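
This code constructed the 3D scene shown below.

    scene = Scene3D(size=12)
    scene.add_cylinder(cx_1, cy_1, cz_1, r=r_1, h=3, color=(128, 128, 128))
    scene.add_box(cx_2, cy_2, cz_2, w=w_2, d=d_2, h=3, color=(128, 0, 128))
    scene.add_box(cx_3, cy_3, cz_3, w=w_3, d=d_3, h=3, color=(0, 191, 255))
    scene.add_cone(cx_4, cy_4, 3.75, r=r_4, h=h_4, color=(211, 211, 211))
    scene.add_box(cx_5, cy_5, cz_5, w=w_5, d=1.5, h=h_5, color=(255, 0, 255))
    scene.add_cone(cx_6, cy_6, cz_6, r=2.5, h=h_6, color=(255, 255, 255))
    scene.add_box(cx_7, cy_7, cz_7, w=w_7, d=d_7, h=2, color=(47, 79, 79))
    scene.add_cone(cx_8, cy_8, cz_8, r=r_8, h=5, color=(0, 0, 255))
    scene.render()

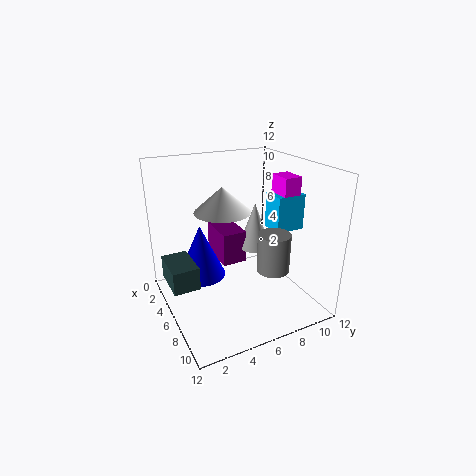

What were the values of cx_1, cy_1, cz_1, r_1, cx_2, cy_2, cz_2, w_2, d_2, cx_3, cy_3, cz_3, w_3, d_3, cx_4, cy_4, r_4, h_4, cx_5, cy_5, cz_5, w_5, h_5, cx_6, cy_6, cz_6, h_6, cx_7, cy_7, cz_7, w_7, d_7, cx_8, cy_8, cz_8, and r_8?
cx_1 = 9.5; cy_1 = 7.25; cz_1 = 4.5; r_1 = 1.25; cx_2 = 0.5; cy_2 = 5.5; cz_2 = 2.5; w_2 = 3.75; d_2 = 2.25; cx_3 = 5.75; cy_3 = 8.75; cz_3 = 6.5; w_3 = 2; d_3 = 2.5; cx_4 = 4; cy_4 = 8.75; r_4 = 1.5; h_4 = 4.25; cx_5 = 5.75; cy_5 = 9.25; cz_5 = 7.25; w_5 = 2; h_5 = 3.75; cx_6 = 3.5; cy_6 = 5.75; cz_6 = 7.5; h_6 = 2.25; cx_7 = 2.5; cy_7 = 0.25; cz_7 = 2; w_7 = 3.5; d_7 = 2.25; cx_8 = 2.25; cy_8 = 4; cz_8 = 1; r_8 = 2.25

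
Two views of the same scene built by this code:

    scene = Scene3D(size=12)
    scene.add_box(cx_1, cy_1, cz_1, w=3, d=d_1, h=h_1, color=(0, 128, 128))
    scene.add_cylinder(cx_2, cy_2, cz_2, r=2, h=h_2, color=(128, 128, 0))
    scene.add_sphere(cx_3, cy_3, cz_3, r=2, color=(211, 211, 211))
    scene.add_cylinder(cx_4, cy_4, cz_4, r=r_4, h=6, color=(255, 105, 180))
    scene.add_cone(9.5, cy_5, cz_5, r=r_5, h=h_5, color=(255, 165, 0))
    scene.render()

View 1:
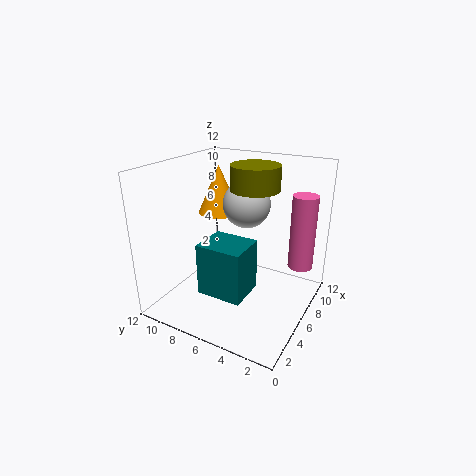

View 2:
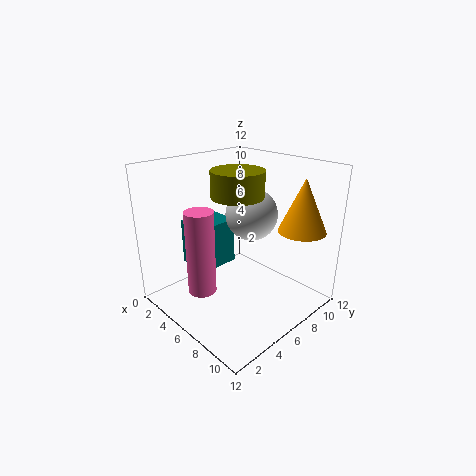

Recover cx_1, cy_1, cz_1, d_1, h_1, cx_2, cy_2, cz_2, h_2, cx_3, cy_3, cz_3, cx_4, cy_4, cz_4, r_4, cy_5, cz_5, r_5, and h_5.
cx_1 = 1.5
cy_1 = 3.5
cz_1 = 3
d_1 = 3.5
h_1 = 4
cx_2 = 7
cy_2 = 5
cz_2 = 10
h_2 = 2
cx_3 = 7.5
cy_3 = 6
cz_3 = 8.5
cx_4 = 7.5
cy_4 = 1
cz_4 = 4
r_4 = 1
cy_5 = 10
cz_5 = 6.5
r_5 = 2
h_5 = 4.5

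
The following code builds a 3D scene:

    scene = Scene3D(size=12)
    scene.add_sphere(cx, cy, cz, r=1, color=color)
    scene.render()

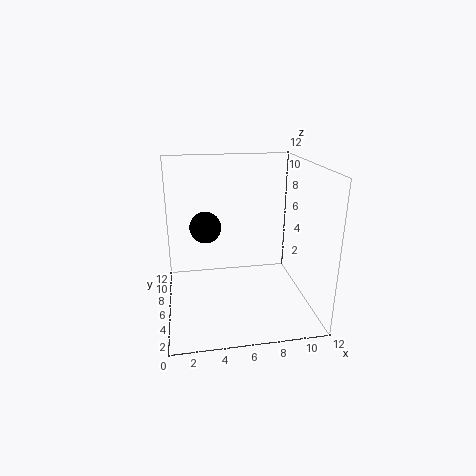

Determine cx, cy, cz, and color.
cx = 3; cy = 1; cz = 9; color = 'black'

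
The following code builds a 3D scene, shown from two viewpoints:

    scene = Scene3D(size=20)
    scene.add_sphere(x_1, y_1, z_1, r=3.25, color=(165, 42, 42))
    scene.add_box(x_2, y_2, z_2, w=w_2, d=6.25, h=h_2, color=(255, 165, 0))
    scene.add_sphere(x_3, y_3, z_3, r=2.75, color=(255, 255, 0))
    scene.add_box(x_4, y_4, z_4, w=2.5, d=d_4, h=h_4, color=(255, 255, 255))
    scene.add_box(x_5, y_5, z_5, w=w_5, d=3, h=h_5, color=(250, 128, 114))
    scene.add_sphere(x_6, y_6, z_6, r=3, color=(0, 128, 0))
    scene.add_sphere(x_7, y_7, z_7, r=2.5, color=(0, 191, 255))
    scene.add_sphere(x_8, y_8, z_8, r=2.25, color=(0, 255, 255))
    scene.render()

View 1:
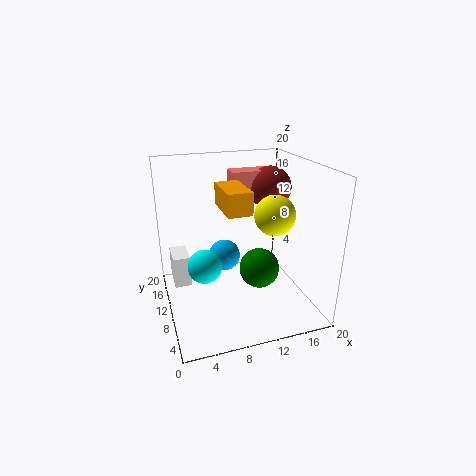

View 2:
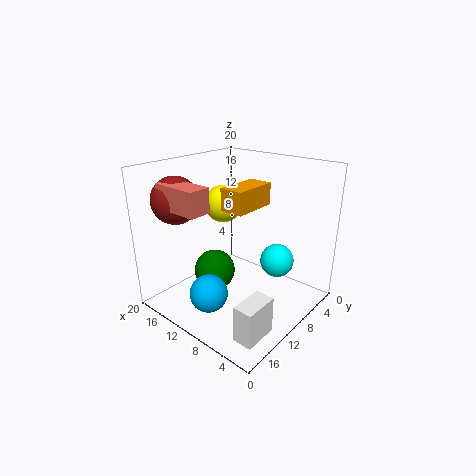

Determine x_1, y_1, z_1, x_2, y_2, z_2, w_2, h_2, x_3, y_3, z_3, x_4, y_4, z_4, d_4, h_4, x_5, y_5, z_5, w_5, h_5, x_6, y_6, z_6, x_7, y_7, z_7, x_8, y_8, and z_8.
x_1 = 16.75, y_1 = 15, z_1 = 15.25, x_2 = 7.5, y_2 = 6.25, z_2 = 14.5, w_2 = 3.25, h_2 = 3, x_3 = 14.5, y_3 = 8, z_3 = 13.5, x_4 = 1.25, y_4 = 13.75, z_4 = 1.25, d_4 = 4.5, h_4 = 4.75, x_5 = 10.75, y_5 = 14.5, z_5 = 14.75, w_5 = 6.5, h_5 = 3.25, x_6 = 13.75, y_6 = 11, z_6 = 4, x_7 = 9.75, y_7 = 16.25, z_7 = 4.25, x_8 = 4.75, y_8 = 8, z_8 = 7.5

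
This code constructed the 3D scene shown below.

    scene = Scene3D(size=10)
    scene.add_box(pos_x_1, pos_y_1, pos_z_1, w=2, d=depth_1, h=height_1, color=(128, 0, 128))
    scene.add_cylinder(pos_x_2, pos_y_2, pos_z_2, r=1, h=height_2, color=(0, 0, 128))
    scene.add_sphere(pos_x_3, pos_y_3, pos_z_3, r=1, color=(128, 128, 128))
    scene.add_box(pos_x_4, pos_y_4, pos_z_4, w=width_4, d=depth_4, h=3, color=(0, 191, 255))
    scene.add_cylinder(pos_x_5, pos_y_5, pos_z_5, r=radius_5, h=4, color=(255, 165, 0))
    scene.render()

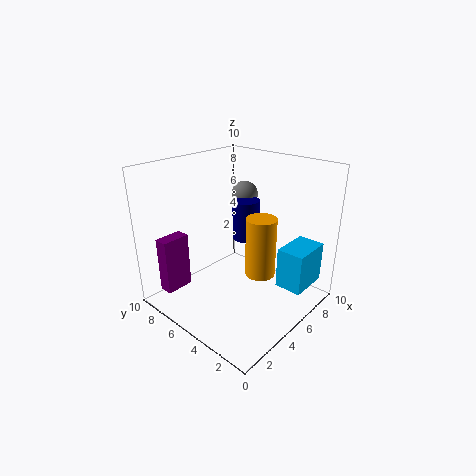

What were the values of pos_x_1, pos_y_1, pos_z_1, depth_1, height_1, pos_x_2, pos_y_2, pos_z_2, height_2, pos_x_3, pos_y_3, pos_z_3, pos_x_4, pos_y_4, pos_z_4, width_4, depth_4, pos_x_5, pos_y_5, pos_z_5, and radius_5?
pos_x_1 = 1
pos_y_1 = 8
pos_z_1 = 1
depth_1 = 1
height_1 = 4
pos_x_2 = 7
pos_y_2 = 6
pos_z_2 = 4
height_2 = 3
pos_x_3 = 8
pos_y_3 = 7
pos_z_3 = 7
pos_x_4 = 7
pos_y_4 = 1
pos_z_4 = 1
width_4 = 3
depth_4 = 2
pos_x_5 = 5
pos_y_5 = 3
pos_z_5 = 3
radius_5 = 1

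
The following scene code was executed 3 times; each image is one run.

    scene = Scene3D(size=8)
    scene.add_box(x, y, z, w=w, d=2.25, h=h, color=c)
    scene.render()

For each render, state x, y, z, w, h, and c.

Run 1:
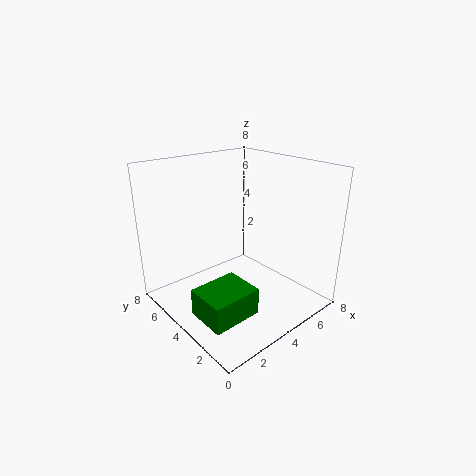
x = 0.75; y = 1.75; z = 0.5; w = 2.75; h = 1.5; c = 'green'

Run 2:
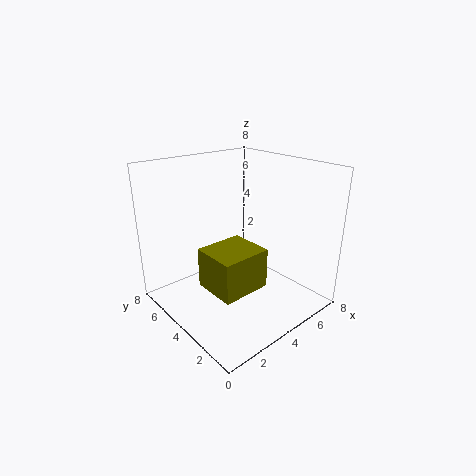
x = 1; y = 1.25; z = 2.5; w = 2.5; h = 2; c = 'olive'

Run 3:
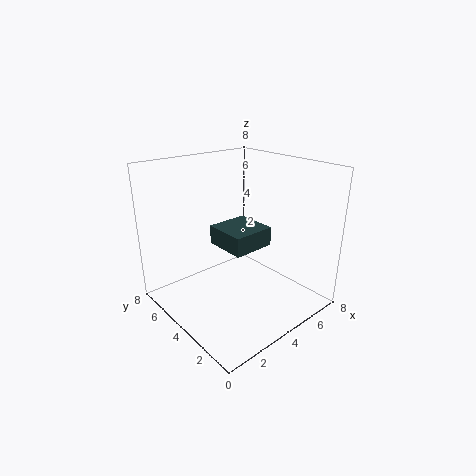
x = 2.5; y = 2.25; z = 4; w = 2.25; h = 1; c = 'darkslategray'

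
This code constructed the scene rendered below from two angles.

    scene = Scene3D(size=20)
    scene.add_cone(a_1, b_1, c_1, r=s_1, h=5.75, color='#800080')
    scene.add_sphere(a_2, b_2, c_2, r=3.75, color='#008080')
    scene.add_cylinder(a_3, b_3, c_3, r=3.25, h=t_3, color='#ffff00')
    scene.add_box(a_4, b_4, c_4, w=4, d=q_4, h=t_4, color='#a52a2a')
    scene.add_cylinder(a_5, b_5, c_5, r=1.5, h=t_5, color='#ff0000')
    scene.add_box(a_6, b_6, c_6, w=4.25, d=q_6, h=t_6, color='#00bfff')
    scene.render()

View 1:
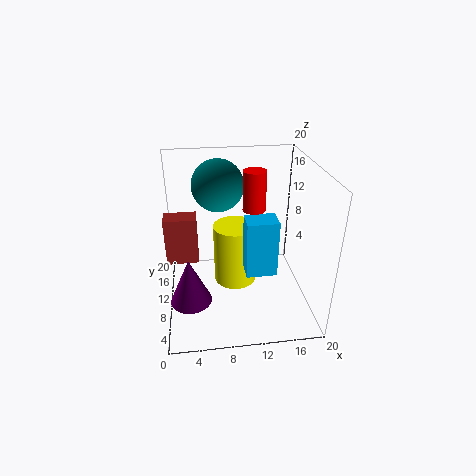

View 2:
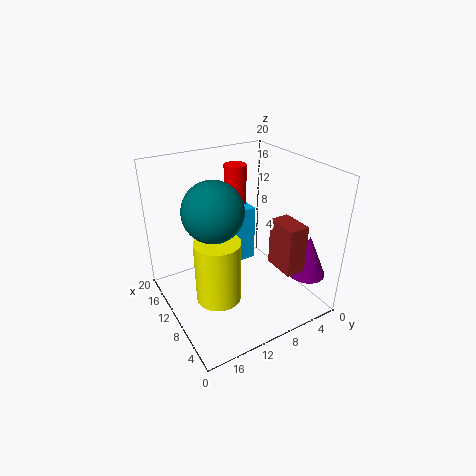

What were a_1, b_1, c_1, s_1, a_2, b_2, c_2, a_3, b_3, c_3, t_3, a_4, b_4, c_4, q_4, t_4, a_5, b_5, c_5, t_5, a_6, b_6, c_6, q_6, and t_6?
a_1 = 3.25, b_1 = 3, c_1 = 5.75, s_1 = 2.5, a_2 = 7.75, b_2 = 14.75, c_2 = 16, a_3 = 10, b_3 = 13.25, c_3 = 1, t_3 = 9.25, a_4 = 0.5, b_4 = 6.25, c_4 = 9, q_4 = 2.5, t_4 = 6, a_5 = 12, b_5 = 9.25, c_5 = 14.5, t_5 = 5.25, a_6 = 10.75, b_6 = 6.75, c_6 = 5.5, q_6 = 3.25, t_6 = 8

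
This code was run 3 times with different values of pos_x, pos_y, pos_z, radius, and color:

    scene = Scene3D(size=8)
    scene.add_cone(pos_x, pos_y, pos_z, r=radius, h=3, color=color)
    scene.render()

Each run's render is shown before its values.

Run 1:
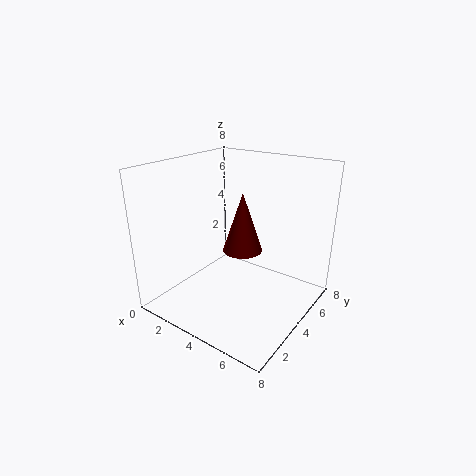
pos_x = 5
pos_y = 3
pos_z = 4
radius = 1
color = 'maroon'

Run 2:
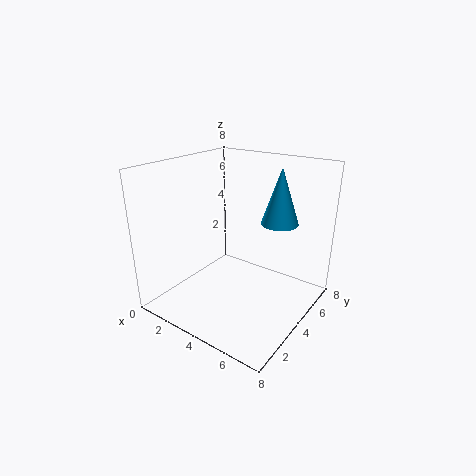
pos_x = 6
pos_y = 5
pos_z = 5
radius = 1
color = 'deepskyblue'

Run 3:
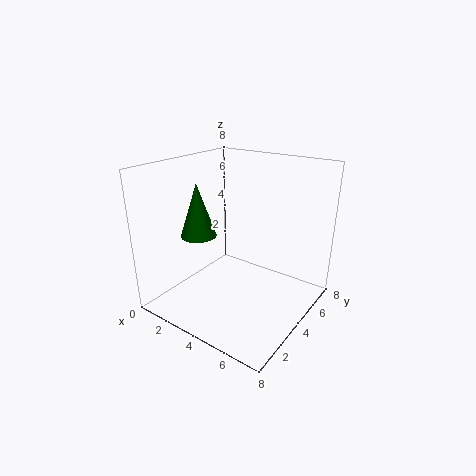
pos_x = 2
pos_y = 3
pos_z = 4
radius = 1
color = 'green'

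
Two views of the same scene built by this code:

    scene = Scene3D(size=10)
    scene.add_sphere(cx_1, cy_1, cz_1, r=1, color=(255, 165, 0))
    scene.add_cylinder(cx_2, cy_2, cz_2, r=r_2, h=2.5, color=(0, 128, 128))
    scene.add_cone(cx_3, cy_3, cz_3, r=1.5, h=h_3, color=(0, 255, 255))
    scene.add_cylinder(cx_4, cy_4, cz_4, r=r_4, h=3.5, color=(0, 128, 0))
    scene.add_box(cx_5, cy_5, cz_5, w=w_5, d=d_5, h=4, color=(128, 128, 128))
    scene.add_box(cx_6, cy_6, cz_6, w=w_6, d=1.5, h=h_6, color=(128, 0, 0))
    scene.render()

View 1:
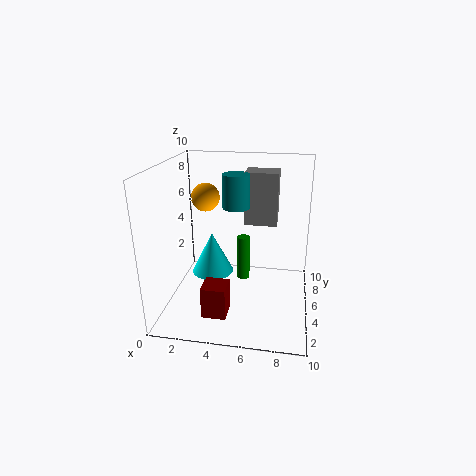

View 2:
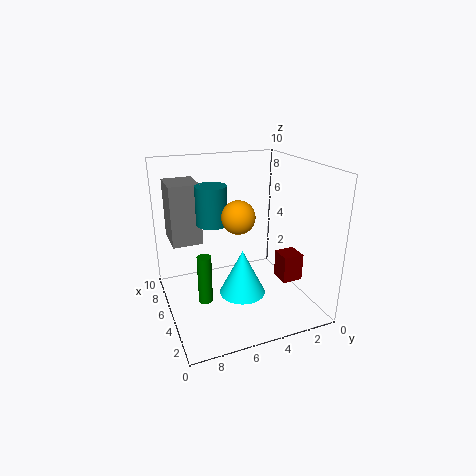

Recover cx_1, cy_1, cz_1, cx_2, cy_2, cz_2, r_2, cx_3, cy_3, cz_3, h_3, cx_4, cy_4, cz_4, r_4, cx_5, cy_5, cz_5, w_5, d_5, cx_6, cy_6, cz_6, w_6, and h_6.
cx_1 = 2.5
cy_1 = 6
cz_1 = 7.5
cx_2 = 4.5
cy_2 = 7
cz_2 = 6.5
r_2 = 1
cx_3 = 3
cy_3 = 5.5
cz_3 = 2
h_3 = 3
cx_4 = 5
cy_4 = 7.5
cz_4 = 0.5
r_4 = 0.5
cx_5 = 5
cy_5 = 7.5
cz_5 = 5
w_5 = 2.5
d_5 = 2
cx_6 = 3.5
cy_6 = 0.5
cz_6 = 1.5
w_6 = 1.5
h_6 = 2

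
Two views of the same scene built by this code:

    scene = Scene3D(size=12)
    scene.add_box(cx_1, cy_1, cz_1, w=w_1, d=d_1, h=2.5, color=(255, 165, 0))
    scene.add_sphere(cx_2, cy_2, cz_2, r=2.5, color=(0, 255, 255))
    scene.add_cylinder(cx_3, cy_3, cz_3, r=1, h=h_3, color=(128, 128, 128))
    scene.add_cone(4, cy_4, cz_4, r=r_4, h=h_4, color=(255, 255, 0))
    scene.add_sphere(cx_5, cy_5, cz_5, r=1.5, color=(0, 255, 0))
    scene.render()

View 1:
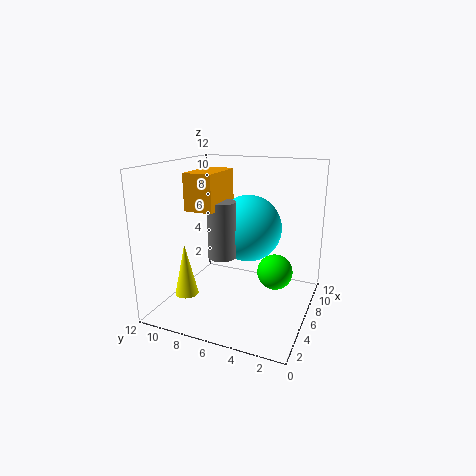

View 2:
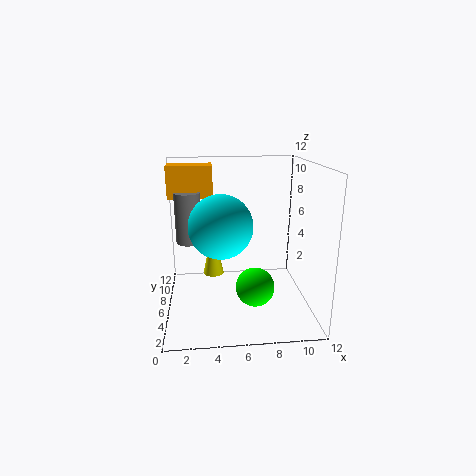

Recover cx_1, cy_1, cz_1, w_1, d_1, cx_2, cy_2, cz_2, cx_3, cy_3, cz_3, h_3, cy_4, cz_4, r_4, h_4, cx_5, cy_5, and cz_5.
cx_1 = 0.5, cy_1 = 5.5, cz_1 = 9.5, w_1 = 3.5, d_1 = 2, cx_2 = 4.5, cy_2 = 4.5, cz_2 = 7.5, cx_3 = 2, cy_3 = 5.5, cz_3 = 6, h_3 = 4, cy_4 = 10, cz_4 = 1, r_4 = 1, h_4 = 4.5, cx_5 = 7, cy_5 = 3, cz_5 = 3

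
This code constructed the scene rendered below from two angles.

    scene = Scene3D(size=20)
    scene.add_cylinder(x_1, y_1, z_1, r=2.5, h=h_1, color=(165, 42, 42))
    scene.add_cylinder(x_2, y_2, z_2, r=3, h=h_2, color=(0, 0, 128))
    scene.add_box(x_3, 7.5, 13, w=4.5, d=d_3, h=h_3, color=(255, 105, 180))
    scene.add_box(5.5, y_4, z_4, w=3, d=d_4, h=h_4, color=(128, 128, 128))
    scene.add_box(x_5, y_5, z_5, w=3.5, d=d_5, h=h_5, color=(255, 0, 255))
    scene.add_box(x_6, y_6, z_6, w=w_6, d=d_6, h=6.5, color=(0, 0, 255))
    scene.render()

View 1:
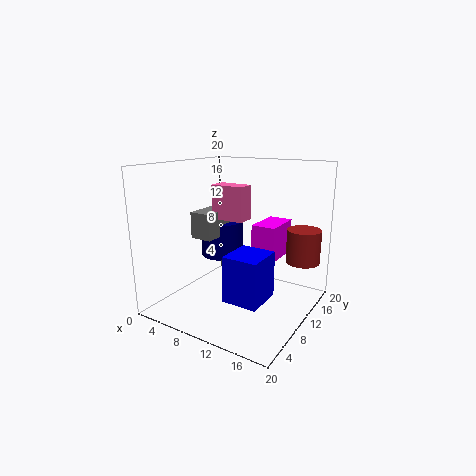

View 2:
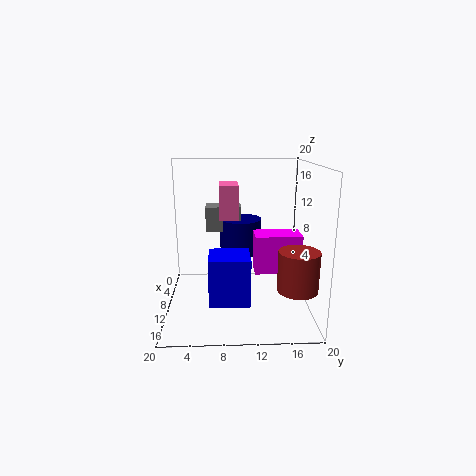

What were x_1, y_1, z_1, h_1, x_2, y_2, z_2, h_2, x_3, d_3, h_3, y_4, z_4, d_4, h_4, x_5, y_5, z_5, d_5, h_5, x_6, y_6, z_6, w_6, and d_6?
x_1 = 17, y_1 = 17, z_1 = 5.5, h_1 = 5, x_2 = 7, y_2 = 10.5, z_2 = 7, h_2 = 5, x_3 = 7.5, d_3 = 2.5, h_3 = 4.5, y_4 = 5.5, z_4 = 10.5, d_4 = 5, h_4 = 3.5, x_5 = 11, y_5 = 12, z_5 = 6.5, d_5 = 6, h_5 = 5, x_6 = 10, y_6 = 6, z_6 = 2, w_6 = 5, d_6 = 5.5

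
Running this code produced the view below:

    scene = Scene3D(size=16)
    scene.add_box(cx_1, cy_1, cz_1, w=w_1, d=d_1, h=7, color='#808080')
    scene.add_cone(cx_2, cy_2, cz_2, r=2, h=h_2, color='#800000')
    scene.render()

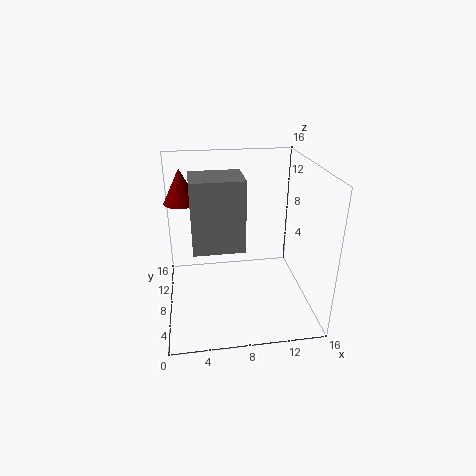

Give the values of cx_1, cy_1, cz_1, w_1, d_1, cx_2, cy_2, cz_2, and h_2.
cx_1 = 3, cy_1 = 3, cz_1 = 9, w_1 = 5, d_1 = 4, cx_2 = 2, cy_2 = 12, cz_2 = 11, h_2 = 4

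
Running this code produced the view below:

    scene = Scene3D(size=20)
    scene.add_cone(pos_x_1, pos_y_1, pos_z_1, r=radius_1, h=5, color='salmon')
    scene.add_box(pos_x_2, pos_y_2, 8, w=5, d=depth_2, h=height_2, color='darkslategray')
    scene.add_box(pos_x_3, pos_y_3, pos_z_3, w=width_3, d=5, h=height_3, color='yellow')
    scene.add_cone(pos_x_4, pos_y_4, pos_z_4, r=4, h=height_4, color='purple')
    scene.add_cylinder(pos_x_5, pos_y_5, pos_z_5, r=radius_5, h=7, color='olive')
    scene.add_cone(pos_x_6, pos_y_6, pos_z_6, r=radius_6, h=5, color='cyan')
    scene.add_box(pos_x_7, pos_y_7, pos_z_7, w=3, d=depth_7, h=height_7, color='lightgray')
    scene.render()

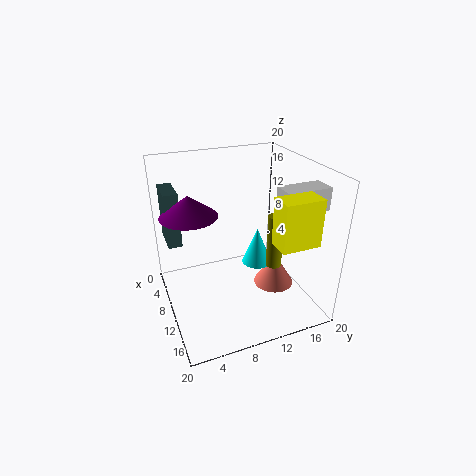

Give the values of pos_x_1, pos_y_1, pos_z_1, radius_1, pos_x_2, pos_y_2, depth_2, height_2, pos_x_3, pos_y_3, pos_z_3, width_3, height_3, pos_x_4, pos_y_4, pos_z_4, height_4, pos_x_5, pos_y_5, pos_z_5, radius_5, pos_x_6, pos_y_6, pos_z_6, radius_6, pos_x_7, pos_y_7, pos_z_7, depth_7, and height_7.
pos_x_1 = 10; pos_y_1 = 16; pos_z_1 = 1; radius_1 = 3; pos_x_2 = 1; pos_y_2 = 1; depth_2 = 2; height_2 = 8; pos_x_3 = 16; pos_y_3 = 12; pos_z_3 = 12; width_3 = 3; height_3 = 6; pos_x_4 = 7; pos_y_4 = 4; pos_z_4 = 13; height_4 = 3; pos_x_5 = 15; pos_y_5 = 13; pos_z_5 = 8; radius_5 = 1; pos_x_6 = 12; pos_y_6 = 12; pos_z_6 = 7; radius_6 = 2; pos_x_7 = 13; pos_y_7 = 14; pos_z_7 = 15; depth_7 = 6; height_7 = 3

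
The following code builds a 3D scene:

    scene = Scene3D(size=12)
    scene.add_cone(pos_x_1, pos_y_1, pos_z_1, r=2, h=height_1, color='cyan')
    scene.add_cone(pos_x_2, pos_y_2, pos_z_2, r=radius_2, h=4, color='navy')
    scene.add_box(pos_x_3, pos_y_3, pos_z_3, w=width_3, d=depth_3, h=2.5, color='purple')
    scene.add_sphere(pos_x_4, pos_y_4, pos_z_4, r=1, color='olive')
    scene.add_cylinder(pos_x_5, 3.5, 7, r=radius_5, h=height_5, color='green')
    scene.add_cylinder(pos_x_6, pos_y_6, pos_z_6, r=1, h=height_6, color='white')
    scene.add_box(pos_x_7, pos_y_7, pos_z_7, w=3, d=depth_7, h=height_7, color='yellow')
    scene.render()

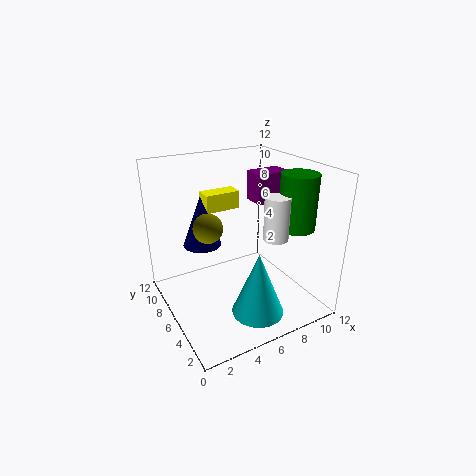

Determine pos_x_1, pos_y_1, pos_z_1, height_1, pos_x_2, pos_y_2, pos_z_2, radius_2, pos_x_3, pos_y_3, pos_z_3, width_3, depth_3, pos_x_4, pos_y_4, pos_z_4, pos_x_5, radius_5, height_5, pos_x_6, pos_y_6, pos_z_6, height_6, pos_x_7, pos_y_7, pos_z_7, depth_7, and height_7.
pos_x_1 = 5.5; pos_y_1 = 2; pos_z_1 = 1.5; height_1 = 5; pos_x_2 = 3; pos_y_2 = 6.5; pos_z_2 = 6; radius_2 = 1.5; pos_x_3 = 8; pos_y_3 = 6; pos_z_3 = 8.5; width_3 = 3; depth_3 = 2; pos_x_4 = 2; pos_y_4 = 3; pos_z_4 = 9; pos_x_5 = 10; radius_5 = 1.5; height_5 = 4.5; pos_x_6 = 8; pos_y_6 = 3.5; pos_z_6 = 6.5; height_6 = 3.5; pos_x_7 = 4; pos_y_7 = 7.5; pos_z_7 = 8; depth_7 = 1.5; height_7 = 1.5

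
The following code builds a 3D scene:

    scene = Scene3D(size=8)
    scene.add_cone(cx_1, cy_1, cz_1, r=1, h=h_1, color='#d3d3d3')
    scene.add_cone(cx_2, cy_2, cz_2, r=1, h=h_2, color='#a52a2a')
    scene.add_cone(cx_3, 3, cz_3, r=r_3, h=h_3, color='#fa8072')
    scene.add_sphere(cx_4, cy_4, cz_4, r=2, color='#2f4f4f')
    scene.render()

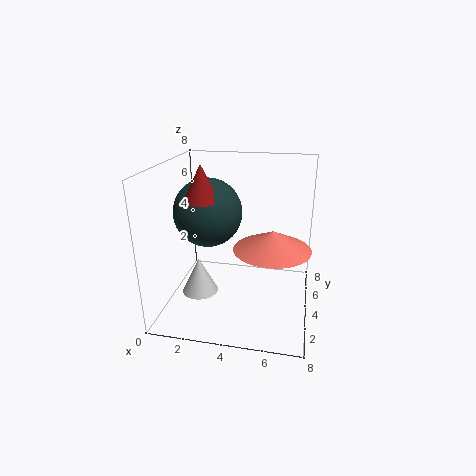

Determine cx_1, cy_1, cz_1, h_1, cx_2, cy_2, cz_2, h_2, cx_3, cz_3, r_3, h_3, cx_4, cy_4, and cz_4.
cx_1 = 2, cy_1 = 3, cz_1 = 1, h_1 = 2, cx_2 = 2, cy_2 = 4, cz_2 = 6, h_2 = 2, cx_3 = 6, cz_3 = 4, r_3 = 2, h_3 = 1, cx_4 = 2, cy_4 = 5, cz_4 = 5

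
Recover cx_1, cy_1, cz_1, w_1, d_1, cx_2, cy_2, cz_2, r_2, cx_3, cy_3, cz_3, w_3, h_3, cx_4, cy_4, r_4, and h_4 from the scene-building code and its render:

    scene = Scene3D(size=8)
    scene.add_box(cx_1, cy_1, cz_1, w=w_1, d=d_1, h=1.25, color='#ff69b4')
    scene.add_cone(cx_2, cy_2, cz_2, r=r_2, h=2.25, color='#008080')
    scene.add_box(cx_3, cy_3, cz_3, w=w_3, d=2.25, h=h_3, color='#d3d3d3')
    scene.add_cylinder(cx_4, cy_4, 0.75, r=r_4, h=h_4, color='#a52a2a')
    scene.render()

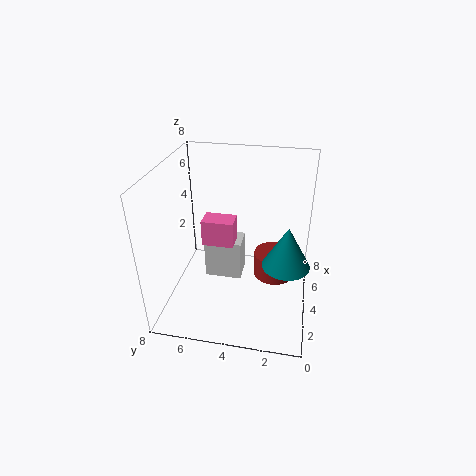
cx_1 = 1.5; cy_1 = 3.75; cz_1 = 5; w_1 = 1; d_1 = 1.5; cx_2 = 3; cy_2 = 1.25; cz_2 = 3.25; r_2 = 1.25; cx_3 = 4.75; cy_3 = 4; cz_3 = 0.5; w_3 = 1.5; h_3 = 2.5; cx_4 = 5.5; cy_4 = 2; r_4 = 1.25; h_4 = 1.5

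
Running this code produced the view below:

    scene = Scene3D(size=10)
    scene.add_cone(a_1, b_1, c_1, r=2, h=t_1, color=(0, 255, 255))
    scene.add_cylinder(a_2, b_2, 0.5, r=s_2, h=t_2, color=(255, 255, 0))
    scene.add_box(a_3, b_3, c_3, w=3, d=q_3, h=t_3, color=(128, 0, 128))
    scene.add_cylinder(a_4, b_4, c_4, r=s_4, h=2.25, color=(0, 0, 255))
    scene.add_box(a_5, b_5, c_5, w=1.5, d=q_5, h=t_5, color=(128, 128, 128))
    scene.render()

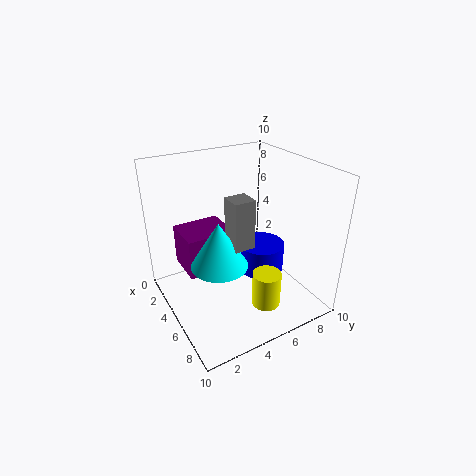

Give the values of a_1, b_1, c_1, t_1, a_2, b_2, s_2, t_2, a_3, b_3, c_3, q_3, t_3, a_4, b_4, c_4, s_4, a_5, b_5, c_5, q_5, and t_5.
a_1 = 5
b_1 = 3.5
c_1 = 3.25
t_1 = 3.25
a_2 = 7.25
b_2 = 6
s_2 = 1
t_2 = 2.5
a_3 = 1
b_3 = 1.75
c_3 = 2
q_3 = 3.5
t_3 = 3
a_4 = 4
b_4 = 7.75
c_4 = 1
s_4 = 1.75
a_5 = 4.5
b_5 = 4.25
c_5 = 4.5
q_5 = 1.5
t_5 = 3.5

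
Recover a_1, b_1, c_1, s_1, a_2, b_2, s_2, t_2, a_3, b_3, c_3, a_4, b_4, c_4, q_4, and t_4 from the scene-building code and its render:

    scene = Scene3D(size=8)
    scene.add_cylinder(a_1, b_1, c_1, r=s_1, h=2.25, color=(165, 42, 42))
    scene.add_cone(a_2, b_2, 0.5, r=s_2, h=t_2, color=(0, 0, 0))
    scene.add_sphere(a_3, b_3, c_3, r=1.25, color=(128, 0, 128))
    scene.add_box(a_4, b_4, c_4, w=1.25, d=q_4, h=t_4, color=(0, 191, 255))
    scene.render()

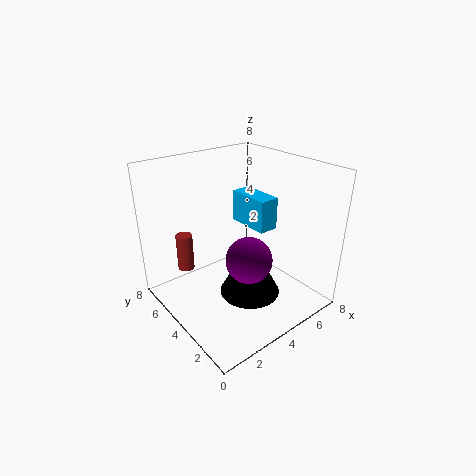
a_1 = 2.25; b_1 = 7; c_1 = 1.25; s_1 = 0.5; a_2 = 4.5; b_2 = 3.5; s_2 = 1.75; t_2 = 3.25; a_3 = 3.75; b_3 = 2.75; c_3 = 3.25; a_4 = 6; b_4 = 4.25; c_4 = 3.5; q_4 = 2.75; t_4 = 2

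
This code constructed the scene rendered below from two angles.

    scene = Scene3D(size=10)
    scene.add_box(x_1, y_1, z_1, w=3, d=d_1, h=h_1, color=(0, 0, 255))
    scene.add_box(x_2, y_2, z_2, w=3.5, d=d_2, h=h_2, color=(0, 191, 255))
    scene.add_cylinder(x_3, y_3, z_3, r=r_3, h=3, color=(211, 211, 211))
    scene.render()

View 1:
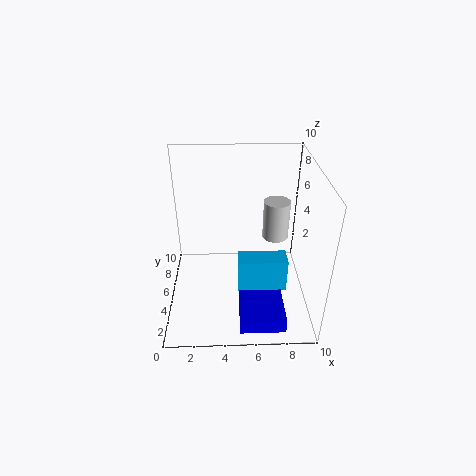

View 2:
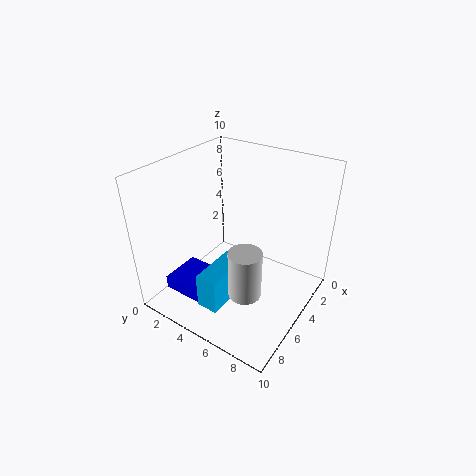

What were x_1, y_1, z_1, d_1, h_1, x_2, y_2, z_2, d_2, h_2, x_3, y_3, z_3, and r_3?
x_1 = 5
y_1 = 0.5
z_1 = 0.5
d_1 = 3
h_1 = 1
x_2 = 5
y_2 = 4
z_2 = 1
d_2 = 1.5
h_2 = 2.5
x_3 = 8
y_3 = 7.5
z_3 = 3.5
r_3 = 1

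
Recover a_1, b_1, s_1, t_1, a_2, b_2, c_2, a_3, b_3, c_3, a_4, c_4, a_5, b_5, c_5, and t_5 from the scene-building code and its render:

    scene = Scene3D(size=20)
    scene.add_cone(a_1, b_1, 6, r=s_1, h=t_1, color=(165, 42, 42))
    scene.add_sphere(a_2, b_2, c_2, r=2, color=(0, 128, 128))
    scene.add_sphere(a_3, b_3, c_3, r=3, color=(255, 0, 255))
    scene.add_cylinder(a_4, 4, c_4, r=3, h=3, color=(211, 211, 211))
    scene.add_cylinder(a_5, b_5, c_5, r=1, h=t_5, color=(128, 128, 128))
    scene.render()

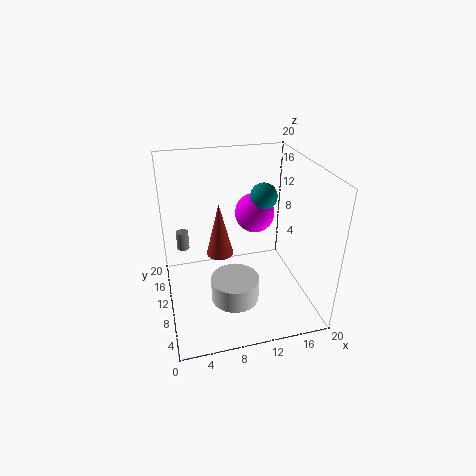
a_1 = 8, b_1 = 13, s_1 = 2, t_1 = 8, a_2 = 15, b_2 = 14, c_2 = 14, a_3 = 14, b_3 = 15, c_3 = 11, a_4 = 8, c_4 = 5, a_5 = 3, b_5 = 19, c_5 = 4, t_5 = 3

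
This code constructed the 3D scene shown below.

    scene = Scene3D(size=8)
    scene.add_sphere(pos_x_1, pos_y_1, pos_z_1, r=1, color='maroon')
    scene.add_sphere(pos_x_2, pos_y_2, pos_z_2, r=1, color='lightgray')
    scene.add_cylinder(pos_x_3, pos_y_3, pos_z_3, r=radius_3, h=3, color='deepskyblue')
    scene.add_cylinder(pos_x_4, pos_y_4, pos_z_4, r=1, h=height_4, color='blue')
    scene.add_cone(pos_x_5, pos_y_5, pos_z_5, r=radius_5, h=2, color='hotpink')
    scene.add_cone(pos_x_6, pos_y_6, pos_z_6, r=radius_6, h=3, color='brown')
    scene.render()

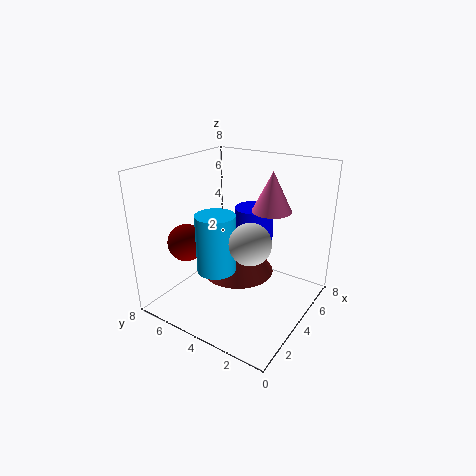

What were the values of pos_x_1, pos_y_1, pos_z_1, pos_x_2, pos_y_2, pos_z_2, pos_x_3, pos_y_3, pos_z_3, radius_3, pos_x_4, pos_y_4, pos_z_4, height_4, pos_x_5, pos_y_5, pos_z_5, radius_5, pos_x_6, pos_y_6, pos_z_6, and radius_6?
pos_x_1 = 2
pos_y_1 = 6
pos_z_1 = 4
pos_x_2 = 2
pos_y_2 = 2
pos_z_2 = 5
pos_x_3 = 2
pos_y_3 = 4
pos_z_3 = 3
radius_3 = 1
pos_x_4 = 4
pos_y_4 = 3
pos_z_4 = 4
height_4 = 2
pos_x_5 = 4
pos_y_5 = 2
pos_z_5 = 6
radius_5 = 1
pos_x_6 = 4
pos_y_6 = 4
pos_z_6 = 2
radius_6 = 2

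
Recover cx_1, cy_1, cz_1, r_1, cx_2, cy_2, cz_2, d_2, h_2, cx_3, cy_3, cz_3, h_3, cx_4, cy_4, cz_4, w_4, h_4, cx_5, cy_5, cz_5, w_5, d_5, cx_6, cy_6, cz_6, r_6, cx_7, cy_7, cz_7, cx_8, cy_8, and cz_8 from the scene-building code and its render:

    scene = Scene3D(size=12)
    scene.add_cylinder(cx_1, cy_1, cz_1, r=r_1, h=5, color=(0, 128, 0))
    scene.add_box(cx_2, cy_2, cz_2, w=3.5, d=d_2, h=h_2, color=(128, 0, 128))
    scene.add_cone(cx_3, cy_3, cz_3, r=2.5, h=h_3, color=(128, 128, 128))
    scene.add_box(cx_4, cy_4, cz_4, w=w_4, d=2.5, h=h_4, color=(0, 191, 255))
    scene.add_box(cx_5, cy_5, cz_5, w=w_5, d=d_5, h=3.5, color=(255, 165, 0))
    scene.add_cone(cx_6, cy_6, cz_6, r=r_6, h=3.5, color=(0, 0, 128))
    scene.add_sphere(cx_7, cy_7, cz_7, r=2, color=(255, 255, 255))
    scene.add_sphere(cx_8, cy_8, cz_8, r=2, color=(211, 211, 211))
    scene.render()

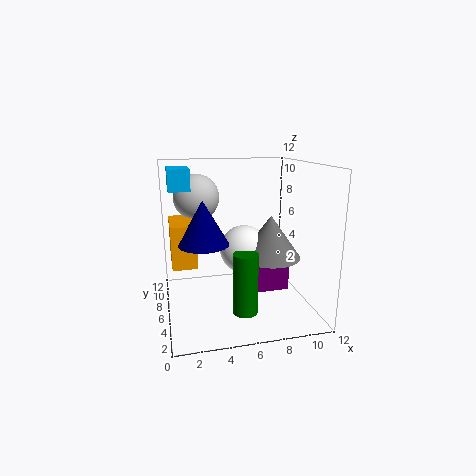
cx_1 = 6
cy_1 = 3.5
cz_1 = 0.5
r_1 = 1
cx_2 = 7
cy_2 = 5.5
cz_2 = 1
d_2 = 2
h_2 = 3
cx_3 = 8.5
cy_3 = 5
cz_3 = 4.5
h_3 = 3.5
cx_4 = 0.5
cy_4 = 3
cz_4 = 10.5
w_4 = 1.5
h_4 = 1.5
cx_5 = 0.5
cy_5 = 5
cz_5 = 4
w_5 = 2
d_5 = 4
cx_6 = 3
cy_6 = 5
cz_6 = 6
r_6 = 2
cx_7 = 6.5
cy_7 = 6
cz_7 = 5
cx_8 = 3
cy_8 = 9
cz_8 = 9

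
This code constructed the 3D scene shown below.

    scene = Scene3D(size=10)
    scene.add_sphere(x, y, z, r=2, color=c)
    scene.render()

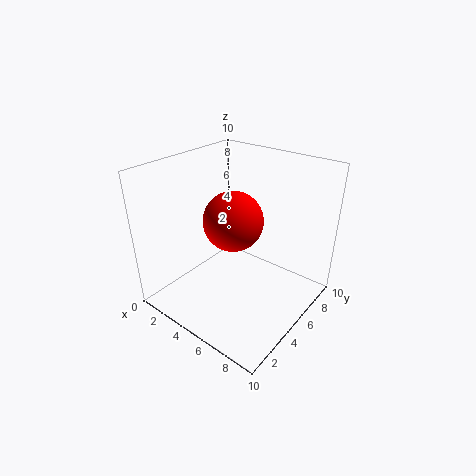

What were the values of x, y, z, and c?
x = 5; y = 4.5; z = 6.5; c = 'red'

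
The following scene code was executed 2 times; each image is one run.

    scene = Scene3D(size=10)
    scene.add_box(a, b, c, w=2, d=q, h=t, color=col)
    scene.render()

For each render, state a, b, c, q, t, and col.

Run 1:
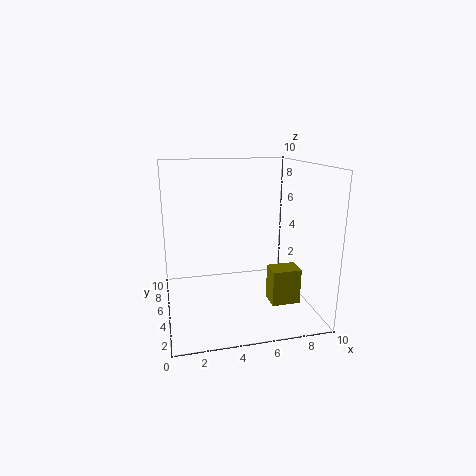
a = 7; b = 3; c = 0.5; q = 1.5; t = 2.5; col = 'olive'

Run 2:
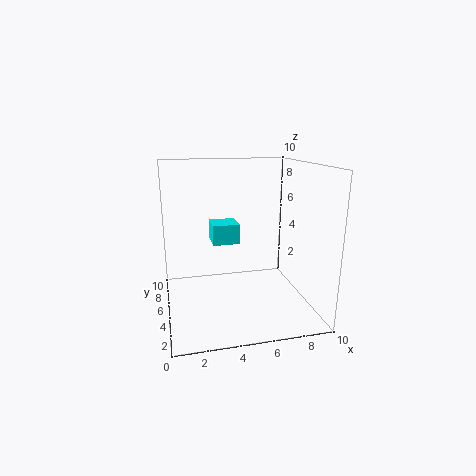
a = 3.5; b = 6.5; c = 4; q = 2; t = 1.5; col = 'cyan'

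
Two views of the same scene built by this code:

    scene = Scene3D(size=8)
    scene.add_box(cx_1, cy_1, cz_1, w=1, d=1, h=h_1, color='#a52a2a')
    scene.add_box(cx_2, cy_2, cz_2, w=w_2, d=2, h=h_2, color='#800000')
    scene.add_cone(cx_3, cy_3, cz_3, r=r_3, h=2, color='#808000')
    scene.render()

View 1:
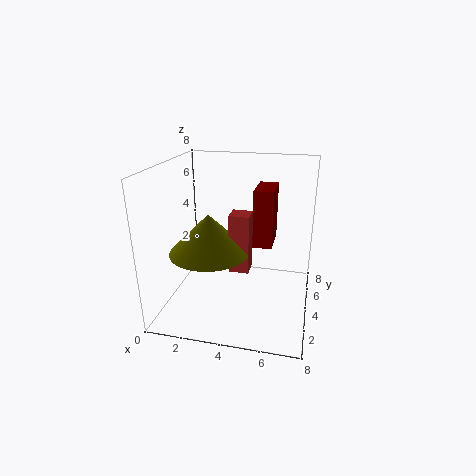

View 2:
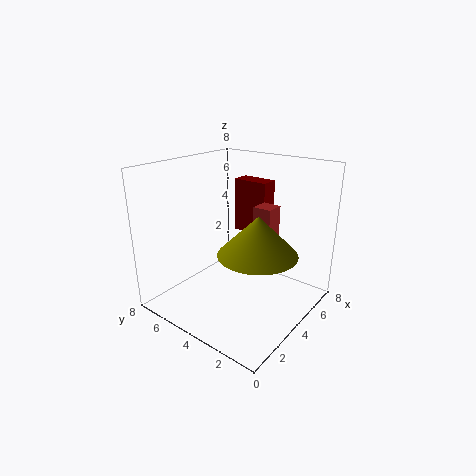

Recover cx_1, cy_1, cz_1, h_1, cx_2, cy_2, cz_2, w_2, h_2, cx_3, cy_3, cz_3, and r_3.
cx_1 = 4; cy_1 = 2; cz_1 = 3; h_1 = 3; cx_2 = 5; cy_2 = 3; cz_2 = 4; w_2 = 1; h_2 = 3; cx_3 = 3; cy_3 = 2; cz_3 = 4; r_3 = 2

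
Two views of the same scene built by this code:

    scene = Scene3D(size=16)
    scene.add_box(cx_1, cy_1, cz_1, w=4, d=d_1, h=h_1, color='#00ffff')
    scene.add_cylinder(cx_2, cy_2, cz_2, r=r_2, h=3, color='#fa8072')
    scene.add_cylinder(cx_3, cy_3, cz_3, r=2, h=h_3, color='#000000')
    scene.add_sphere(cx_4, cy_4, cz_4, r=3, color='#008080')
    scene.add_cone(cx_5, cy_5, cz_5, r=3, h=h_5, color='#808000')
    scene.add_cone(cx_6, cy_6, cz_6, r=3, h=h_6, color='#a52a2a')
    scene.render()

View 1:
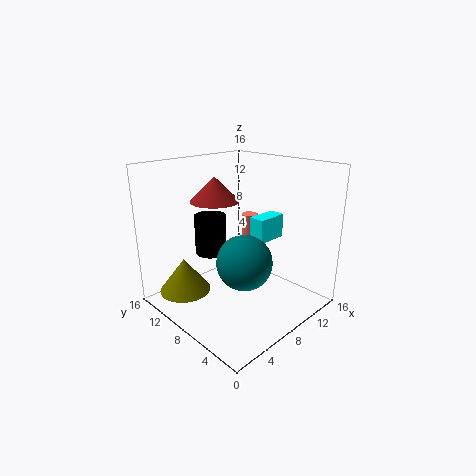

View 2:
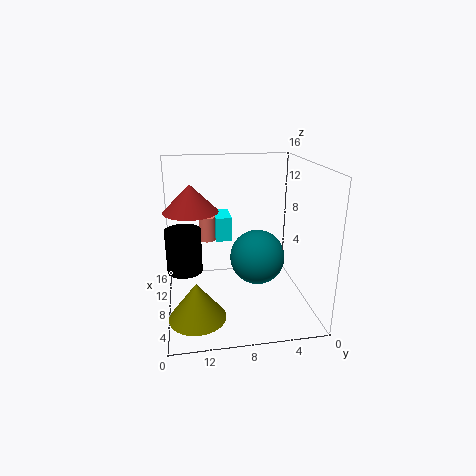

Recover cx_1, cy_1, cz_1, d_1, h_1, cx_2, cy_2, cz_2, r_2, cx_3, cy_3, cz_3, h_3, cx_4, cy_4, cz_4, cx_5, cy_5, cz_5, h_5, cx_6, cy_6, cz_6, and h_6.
cx_1 = 12; cy_1 = 8; cz_1 = 6; d_1 = 2; h_1 = 3; cx_2 = 13; cy_2 = 11; cz_2 = 6; r_2 = 1; cx_3 = 9; cy_3 = 14; cz_3 = 4; h_3 = 5; cx_4 = 7; cy_4 = 6; cz_4 = 6; cx_5 = 4; cy_5 = 13; cz_5 = 1; h_5 = 4; cx_6 = 9; cy_6 = 13; cz_6 = 11; h_6 = 3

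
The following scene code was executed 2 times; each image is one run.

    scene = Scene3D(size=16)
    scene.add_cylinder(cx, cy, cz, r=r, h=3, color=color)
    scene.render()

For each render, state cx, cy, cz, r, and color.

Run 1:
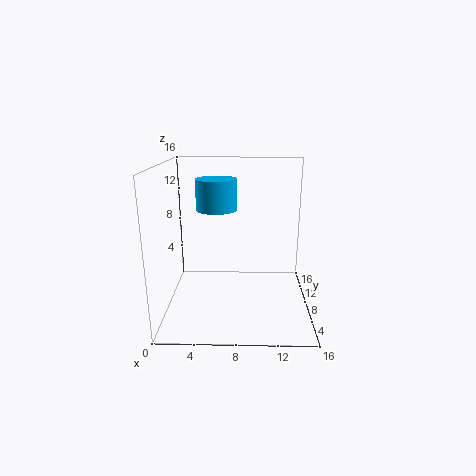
cx = 6, cy = 5, cz = 12, r = 2, color = 'deepskyblue'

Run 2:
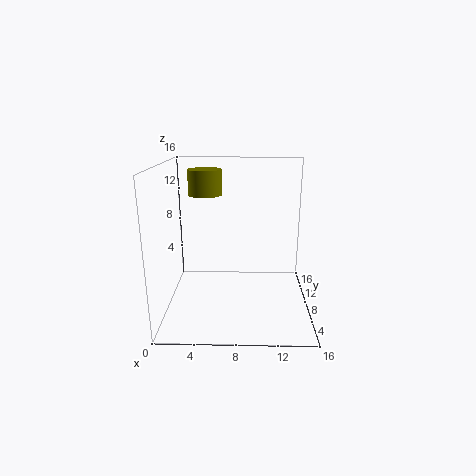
cx = 4, cy = 12, cz = 12, r = 2, color = 'olive'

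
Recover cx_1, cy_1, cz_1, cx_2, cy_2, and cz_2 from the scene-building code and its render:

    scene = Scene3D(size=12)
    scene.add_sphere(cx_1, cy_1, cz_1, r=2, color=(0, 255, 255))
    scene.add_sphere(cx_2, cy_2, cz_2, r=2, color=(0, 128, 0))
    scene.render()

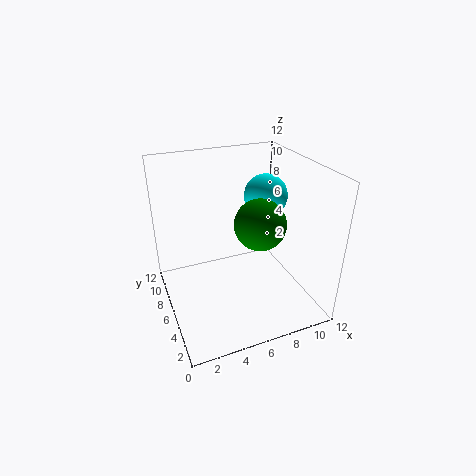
cx_1 = 10
cy_1 = 9
cz_1 = 8
cx_2 = 7
cy_2 = 4
cz_2 = 8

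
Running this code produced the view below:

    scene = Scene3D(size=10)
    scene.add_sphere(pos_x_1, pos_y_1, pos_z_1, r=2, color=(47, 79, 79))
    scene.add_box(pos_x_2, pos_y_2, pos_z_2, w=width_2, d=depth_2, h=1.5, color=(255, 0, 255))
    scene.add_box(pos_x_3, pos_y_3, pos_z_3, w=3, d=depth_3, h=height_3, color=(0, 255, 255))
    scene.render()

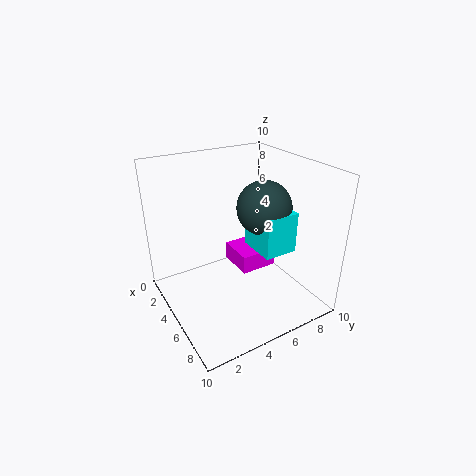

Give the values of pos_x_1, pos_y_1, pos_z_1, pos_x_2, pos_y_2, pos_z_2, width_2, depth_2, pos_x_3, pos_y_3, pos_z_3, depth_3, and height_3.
pos_x_1 = 4.5
pos_y_1 = 7.5
pos_z_1 = 6.5
pos_x_2 = 0.5
pos_y_2 = 6.5
pos_z_2 = 0.5
width_2 = 3
depth_2 = 3
pos_x_3 = 3.5
pos_y_3 = 6.5
pos_z_3 = 3.5
depth_3 = 2.5
height_3 = 3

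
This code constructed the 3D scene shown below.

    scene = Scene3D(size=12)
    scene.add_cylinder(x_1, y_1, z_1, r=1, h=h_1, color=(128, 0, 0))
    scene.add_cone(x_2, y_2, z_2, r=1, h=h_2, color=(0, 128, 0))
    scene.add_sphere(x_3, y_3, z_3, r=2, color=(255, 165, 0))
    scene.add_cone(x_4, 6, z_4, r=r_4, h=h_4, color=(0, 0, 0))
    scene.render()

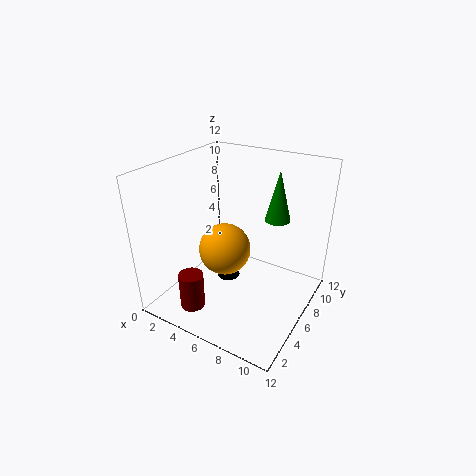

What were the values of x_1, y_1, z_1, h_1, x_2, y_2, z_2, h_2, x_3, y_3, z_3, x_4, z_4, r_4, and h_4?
x_1 = 4; y_1 = 2; z_1 = 1; h_1 = 3; x_2 = 9; y_2 = 7; z_2 = 8; h_2 = 4; x_3 = 6; y_3 = 4; z_3 = 6; x_4 = 5; z_4 = 2; r_4 = 1; h_4 = 2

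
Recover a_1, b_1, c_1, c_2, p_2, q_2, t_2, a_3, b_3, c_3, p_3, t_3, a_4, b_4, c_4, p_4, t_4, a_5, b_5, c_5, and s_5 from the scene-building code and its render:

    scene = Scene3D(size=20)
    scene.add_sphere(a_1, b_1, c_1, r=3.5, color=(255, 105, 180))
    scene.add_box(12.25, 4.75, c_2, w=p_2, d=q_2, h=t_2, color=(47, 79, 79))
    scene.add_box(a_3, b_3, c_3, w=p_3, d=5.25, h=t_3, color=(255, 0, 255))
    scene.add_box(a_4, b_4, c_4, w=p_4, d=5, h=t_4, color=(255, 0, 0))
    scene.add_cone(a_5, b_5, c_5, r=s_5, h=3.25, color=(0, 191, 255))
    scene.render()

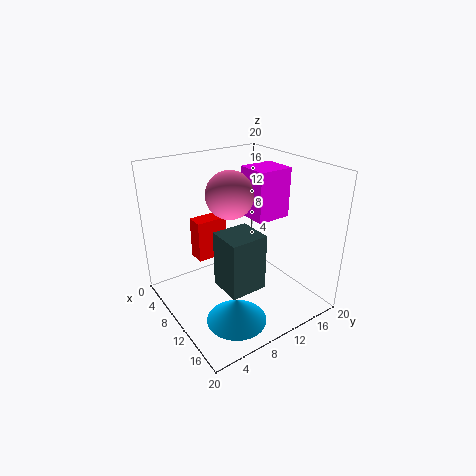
a_1 = 6.5
b_1 = 11
c_1 = 15
c_2 = 6
p_2 = 4.5
q_2 = 4.75
t_2 = 7.25
a_3 = 6
b_3 = 13.25
c_3 = 11.5
p_3 = 4.75
t_3 = 7.25
a_4 = 0.75
b_4 = 7.25
c_4 = 3.75
p_4 = 2.75
t_4 = 6.5
a_5 = 14.75
b_5 = 6.5
c_5 = 0.75
s_5 = 4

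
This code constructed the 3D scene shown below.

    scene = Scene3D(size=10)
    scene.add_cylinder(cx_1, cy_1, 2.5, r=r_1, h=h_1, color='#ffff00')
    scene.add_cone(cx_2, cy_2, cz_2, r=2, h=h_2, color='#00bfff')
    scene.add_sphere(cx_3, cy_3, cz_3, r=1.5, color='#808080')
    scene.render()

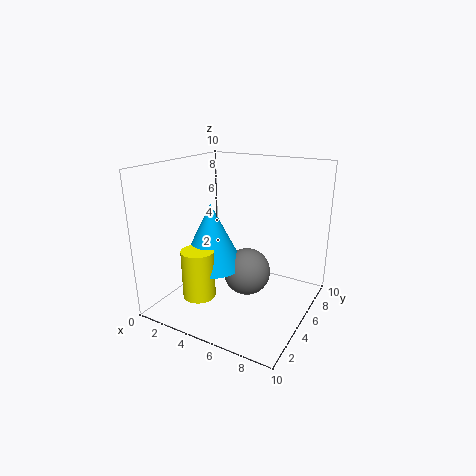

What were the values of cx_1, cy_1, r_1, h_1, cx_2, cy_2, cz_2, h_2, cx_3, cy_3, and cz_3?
cx_1 = 4.5; cy_1 = 1; r_1 = 1; h_1 = 3; cx_2 = 4.5; cy_2 = 2.5; cz_2 = 4; h_2 = 4; cx_3 = 6.5; cy_3 = 3.5; cz_3 = 3.5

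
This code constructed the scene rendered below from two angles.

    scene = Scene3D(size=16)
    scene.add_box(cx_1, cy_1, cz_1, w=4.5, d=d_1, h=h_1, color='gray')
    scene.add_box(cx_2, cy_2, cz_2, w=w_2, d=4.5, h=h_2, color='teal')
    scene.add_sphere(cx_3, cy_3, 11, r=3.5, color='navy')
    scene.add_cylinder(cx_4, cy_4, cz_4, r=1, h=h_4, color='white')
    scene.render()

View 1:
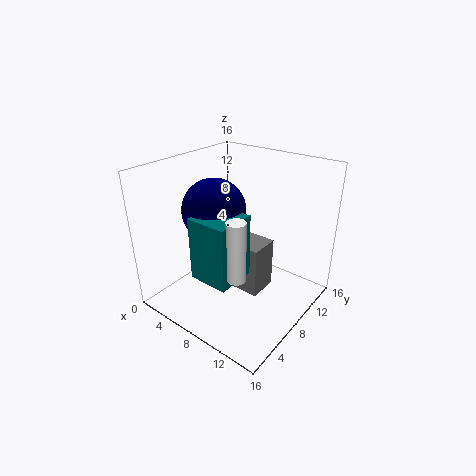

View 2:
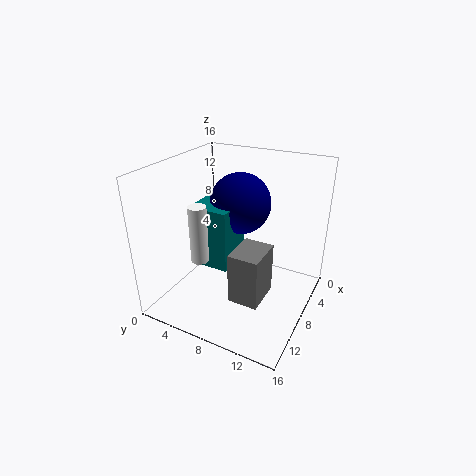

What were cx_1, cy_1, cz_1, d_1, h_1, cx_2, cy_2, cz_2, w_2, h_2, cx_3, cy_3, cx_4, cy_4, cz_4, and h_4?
cx_1 = 6; cy_1 = 8; cz_1 = 1; d_1 = 3.5; h_1 = 6; cx_2 = 5.5; cy_2 = 3; cz_2 = 4.5; w_2 = 4.5; h_2 = 7; cx_3 = 5.5; cy_3 = 7; cx_4 = 10.5; cy_4 = 4.5; cz_4 = 5.5; h_4 = 6.5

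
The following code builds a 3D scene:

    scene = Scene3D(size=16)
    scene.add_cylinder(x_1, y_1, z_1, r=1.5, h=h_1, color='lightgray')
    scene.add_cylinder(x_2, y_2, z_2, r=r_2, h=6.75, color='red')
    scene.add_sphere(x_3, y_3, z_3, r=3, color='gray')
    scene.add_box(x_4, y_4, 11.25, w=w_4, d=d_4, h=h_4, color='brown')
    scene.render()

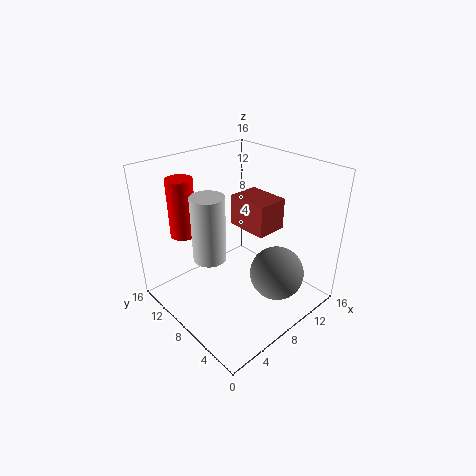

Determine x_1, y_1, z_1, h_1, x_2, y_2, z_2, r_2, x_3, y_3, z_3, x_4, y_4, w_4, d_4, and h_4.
x_1 = 2; y_1 = 5.25; z_1 = 9.5; h_1 = 6; x_2 = 4.5; y_2 = 13.5; z_2 = 7.5; r_2 = 1.5; x_3 = 10.25; y_3 = 4; z_3 = 4.25; x_4 = 5.75; y_4 = 2.5; w_4 = 3; d_4 = 4; h_4 = 3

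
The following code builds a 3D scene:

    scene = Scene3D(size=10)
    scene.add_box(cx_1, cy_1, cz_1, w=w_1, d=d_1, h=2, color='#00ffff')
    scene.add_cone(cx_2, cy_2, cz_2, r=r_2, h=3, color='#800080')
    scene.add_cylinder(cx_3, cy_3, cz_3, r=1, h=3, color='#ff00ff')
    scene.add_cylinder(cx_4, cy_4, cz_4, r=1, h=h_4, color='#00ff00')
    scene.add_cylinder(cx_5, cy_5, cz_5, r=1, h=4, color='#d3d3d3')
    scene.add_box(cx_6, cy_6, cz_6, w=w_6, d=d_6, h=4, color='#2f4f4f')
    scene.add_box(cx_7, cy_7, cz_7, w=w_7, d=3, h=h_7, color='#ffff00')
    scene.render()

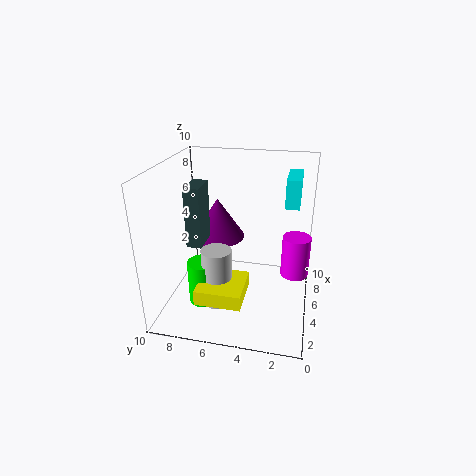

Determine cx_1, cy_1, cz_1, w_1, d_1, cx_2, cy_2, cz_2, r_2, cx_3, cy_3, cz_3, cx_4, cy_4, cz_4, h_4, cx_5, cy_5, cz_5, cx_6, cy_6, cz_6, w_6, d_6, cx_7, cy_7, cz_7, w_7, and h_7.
cx_1 = 6; cy_1 = 1; cz_1 = 7; w_1 = 3; d_1 = 1; cx_2 = 7; cy_2 = 7; cz_2 = 4; r_2 = 2; cx_3 = 6; cy_3 = 1; cz_3 = 2; cx_4 = 3; cy_4 = 7; cz_4 = 1; h_4 = 3; cx_5 = 3; cy_5 = 6; cz_5 = 1; cx_6 = 3; cy_6 = 7; cz_6 = 5; w_6 = 2; d_6 = 1; cx_7 = 1; cy_7 = 4; cz_7 = 2; w_7 = 3; h_7 = 1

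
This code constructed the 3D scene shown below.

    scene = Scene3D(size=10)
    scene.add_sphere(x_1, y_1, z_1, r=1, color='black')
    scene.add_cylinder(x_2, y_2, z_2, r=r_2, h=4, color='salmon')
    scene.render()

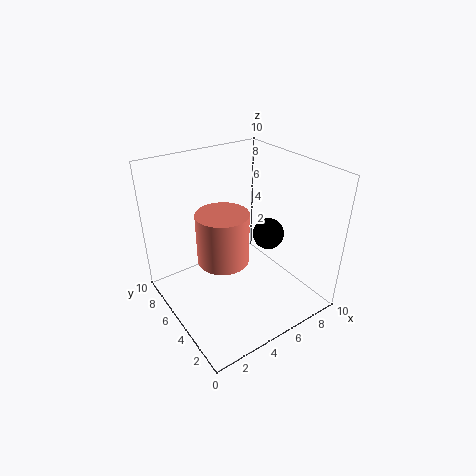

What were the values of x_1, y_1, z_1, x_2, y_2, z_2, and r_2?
x_1 = 6; y_1 = 3; z_1 = 6; x_2 = 5; y_2 = 7; z_2 = 2; r_2 = 2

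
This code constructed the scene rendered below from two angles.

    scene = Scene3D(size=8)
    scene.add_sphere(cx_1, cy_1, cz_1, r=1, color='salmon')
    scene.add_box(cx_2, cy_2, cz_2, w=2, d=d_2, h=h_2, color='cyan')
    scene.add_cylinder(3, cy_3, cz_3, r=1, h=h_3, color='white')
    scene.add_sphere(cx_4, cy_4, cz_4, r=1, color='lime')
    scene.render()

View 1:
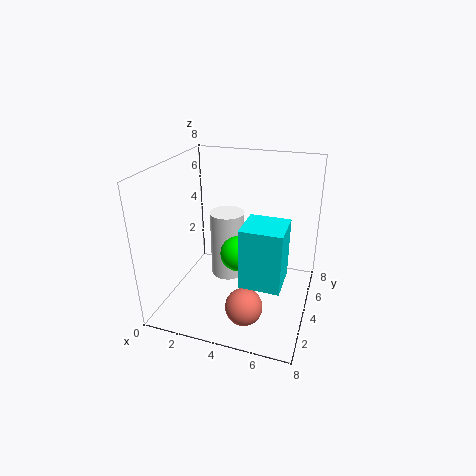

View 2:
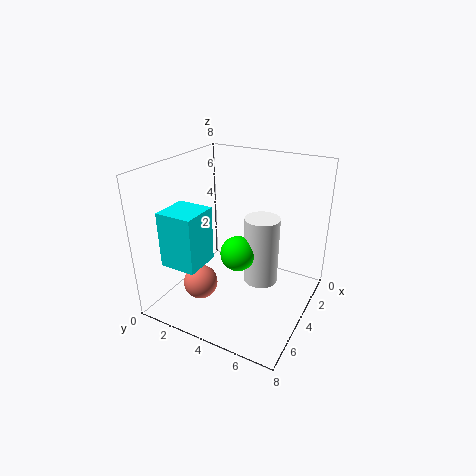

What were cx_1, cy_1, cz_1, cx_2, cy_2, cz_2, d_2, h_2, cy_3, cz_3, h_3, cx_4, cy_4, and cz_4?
cx_1 = 5
cy_1 = 2
cz_1 = 1
cx_2 = 5
cy_2 = 1
cz_2 = 3
d_2 = 2
h_2 = 3
cy_3 = 5
cz_3 = 1
h_3 = 4
cx_4 = 4
cy_4 = 4
cz_4 = 3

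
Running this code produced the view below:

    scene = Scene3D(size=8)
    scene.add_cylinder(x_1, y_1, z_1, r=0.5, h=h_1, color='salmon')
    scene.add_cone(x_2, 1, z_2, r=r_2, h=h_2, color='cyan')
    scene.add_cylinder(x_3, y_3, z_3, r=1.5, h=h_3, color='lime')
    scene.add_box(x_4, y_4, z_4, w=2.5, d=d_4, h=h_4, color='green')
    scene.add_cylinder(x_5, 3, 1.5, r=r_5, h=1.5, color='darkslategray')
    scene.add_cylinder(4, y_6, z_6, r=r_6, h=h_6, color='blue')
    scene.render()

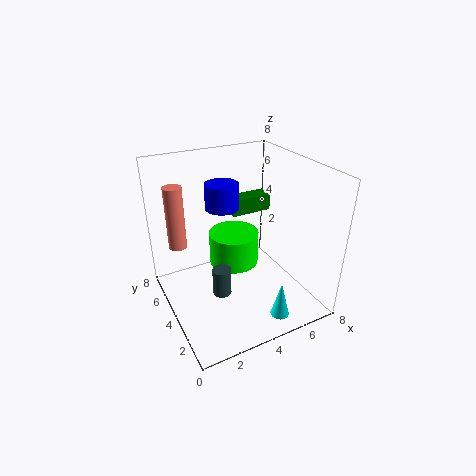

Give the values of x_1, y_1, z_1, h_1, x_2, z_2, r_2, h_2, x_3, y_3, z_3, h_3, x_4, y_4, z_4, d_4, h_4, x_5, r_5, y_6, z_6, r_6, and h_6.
x_1 = 1, y_1 = 5.5, z_1 = 3.5, h_1 = 3.5, x_2 = 5, z_2 = 0.5, r_2 = 0.5, h_2 = 2, x_3 = 4.5, y_3 = 5.5, z_3 = 1.5, h_3 = 2, x_4 = 4.5, y_4 = 5.5, z_4 = 4.5, d_4 = 1, h_4 = 1, x_5 = 2.5, r_5 = 0.5, y_6 = 6, z_6 = 5, r_6 = 1, h_6 = 1.5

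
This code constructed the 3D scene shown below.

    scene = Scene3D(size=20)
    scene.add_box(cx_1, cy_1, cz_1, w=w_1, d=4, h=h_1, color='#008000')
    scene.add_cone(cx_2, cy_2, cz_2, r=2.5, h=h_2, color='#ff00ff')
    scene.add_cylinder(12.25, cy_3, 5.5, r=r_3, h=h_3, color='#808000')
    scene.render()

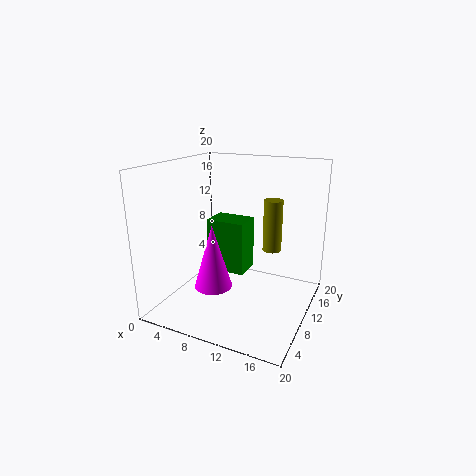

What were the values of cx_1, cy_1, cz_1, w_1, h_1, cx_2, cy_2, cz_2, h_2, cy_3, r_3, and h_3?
cx_1 = 5.5
cy_1 = 9.25
cz_1 = 4.75
w_1 = 5.5
h_1 = 7.5
cx_2 = 8.5
cy_2 = 5.5
cz_2 = 4.5
h_2 = 8.5
cy_3 = 18
r_3 = 1.5
h_3 = 8.25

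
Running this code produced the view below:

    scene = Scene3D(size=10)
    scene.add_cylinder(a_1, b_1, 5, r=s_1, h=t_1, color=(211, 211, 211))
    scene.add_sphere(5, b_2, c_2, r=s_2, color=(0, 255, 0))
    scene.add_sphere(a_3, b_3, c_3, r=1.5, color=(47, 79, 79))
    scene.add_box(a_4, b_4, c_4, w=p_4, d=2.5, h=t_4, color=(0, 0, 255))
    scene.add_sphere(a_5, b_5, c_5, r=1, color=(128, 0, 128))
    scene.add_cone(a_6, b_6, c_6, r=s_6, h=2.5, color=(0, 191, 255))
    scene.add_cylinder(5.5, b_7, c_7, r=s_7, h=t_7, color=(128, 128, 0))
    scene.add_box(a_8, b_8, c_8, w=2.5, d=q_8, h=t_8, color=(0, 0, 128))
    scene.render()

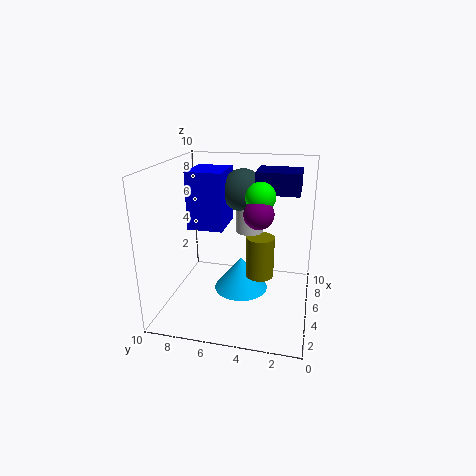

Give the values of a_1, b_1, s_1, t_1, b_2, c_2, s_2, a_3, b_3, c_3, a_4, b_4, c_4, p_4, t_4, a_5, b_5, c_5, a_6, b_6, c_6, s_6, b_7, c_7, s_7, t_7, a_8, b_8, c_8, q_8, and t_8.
a_1 = 6.5
b_1 = 4.5
s_1 = 1
t_1 = 2
b_2 = 3.5
c_2 = 8
s_2 = 1
a_3 = 6.5
b_3 = 5
c_3 = 8
a_4 = 4.5
b_4 = 6
c_4 = 5.5
p_4 = 3
t_4 = 4
a_5 = 4.5
b_5 = 3.5
c_5 = 7
a_6 = 6
b_6 = 5
c_6 = 0.5
s_6 = 2
b_7 = 3.5
c_7 = 2
s_7 = 1
t_7 = 3
a_8 = 5.5
b_8 = 1
c_8 = 8
q_8 = 3
t_8 = 1.5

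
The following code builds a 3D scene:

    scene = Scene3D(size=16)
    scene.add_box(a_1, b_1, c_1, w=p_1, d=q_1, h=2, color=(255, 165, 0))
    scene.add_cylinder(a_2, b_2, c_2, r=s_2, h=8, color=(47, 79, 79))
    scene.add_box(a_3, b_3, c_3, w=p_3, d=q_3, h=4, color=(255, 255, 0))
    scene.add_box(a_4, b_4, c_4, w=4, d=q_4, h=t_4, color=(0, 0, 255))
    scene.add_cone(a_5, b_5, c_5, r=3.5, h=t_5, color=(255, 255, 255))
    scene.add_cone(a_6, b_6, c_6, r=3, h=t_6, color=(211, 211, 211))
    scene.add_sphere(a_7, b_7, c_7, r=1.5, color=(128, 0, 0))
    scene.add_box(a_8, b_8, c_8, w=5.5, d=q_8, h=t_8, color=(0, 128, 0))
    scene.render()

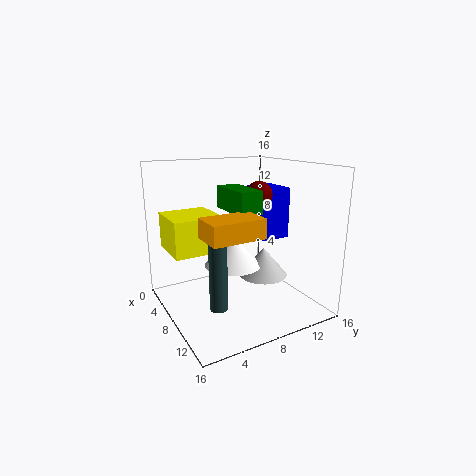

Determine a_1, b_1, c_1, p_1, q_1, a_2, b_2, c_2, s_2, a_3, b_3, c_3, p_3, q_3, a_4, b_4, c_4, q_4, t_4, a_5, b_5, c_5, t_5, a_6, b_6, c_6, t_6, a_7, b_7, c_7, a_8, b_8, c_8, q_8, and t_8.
a_1 = 10, b_1 = 2.5, c_1 = 9.5, p_1 = 3.5, q_1 = 5.5, a_2 = 9, b_2 = 5, c_2 = 0.5, s_2 = 1, a_3 = 2, b_3 = 1, c_3 = 6.5, p_3 = 5.5, q_3 = 5.5, a_4 = 4, b_4 = 11.5, c_4 = 7, q_4 = 3.5, t_4 = 6, a_5 = 5, b_5 = 9, c_5 = 3.5, t_5 = 4, a_6 = 6.5, b_6 = 12.5, c_6 = 2, t_6 = 3.5, a_7 = 7.5, b_7 = 11, c_7 = 12.5, a_8 = 5, b_8 = 7, c_8 = 11, q_8 = 2.5, t_8 = 2.5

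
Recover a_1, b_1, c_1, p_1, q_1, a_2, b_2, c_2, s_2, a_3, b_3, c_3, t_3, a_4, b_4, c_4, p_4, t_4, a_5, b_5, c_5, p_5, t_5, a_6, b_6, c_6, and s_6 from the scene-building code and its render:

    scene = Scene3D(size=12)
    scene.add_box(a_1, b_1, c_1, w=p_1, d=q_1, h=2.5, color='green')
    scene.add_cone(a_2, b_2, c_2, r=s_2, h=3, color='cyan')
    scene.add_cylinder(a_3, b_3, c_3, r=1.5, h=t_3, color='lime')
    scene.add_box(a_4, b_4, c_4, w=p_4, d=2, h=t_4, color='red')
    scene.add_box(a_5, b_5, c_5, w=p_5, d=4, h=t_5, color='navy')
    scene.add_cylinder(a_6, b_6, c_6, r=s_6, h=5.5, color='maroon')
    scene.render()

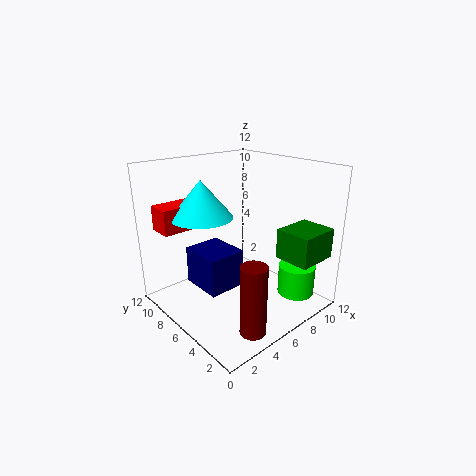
a_1 = 8, b_1 = 0.5, c_1 = 4.5, p_1 = 3.5, q_1 = 3, a_2 = 3.5, b_2 = 7.5, c_2 = 8, s_2 = 2.5, a_3 = 9, b_3 = 2, c_3 = 1.5, t_3 = 2.5, a_4 = 0.5, b_4 = 8, c_4 = 7, p_4 = 3.5, t_4 = 2, a_5 = 4, b_5 = 7, c_5 = 0.5, p_5 = 3.5, t_5 = 3.5, a_6 = 3.5, b_6 = 1.5, c_6 = 0.5, s_6 = 1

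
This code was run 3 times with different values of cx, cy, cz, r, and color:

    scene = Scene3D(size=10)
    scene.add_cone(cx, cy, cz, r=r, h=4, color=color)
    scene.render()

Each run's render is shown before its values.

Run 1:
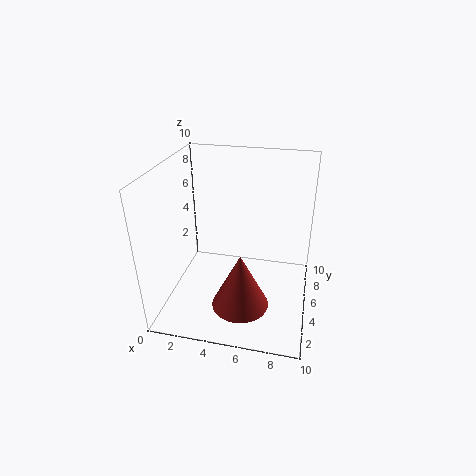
cx = 5.5; cy = 3.5; cz = 0.5; r = 2; color = 'brown'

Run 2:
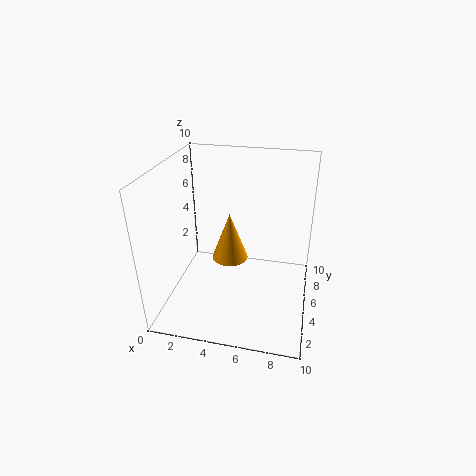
cx = 3.5; cy = 8.5; cz = 1; r = 1.5; color = 'orange'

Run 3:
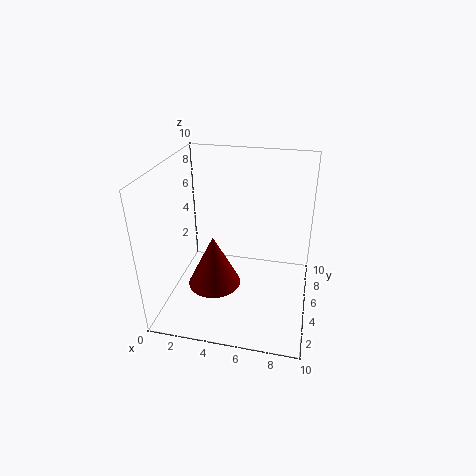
cx = 3; cy = 5.5; cz = 0.5; r = 2; color = 'maroon'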